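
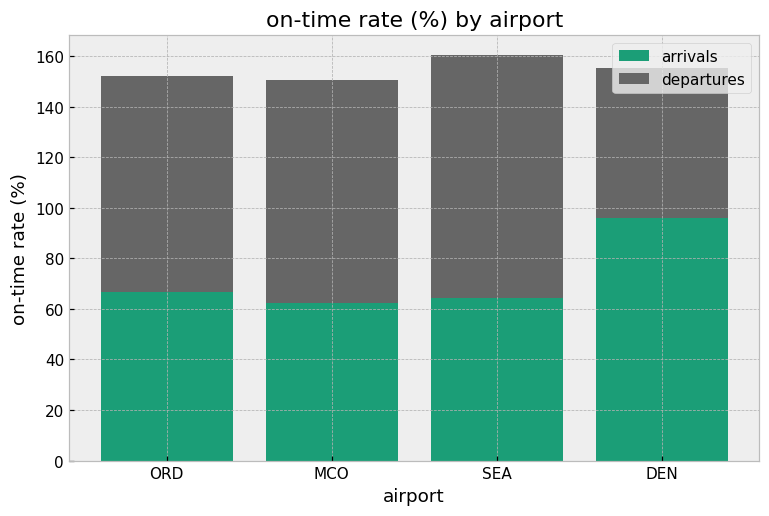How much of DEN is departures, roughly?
≈ 60

departures top ≈ 160, bottom ≈ 100; segment ≈ 60.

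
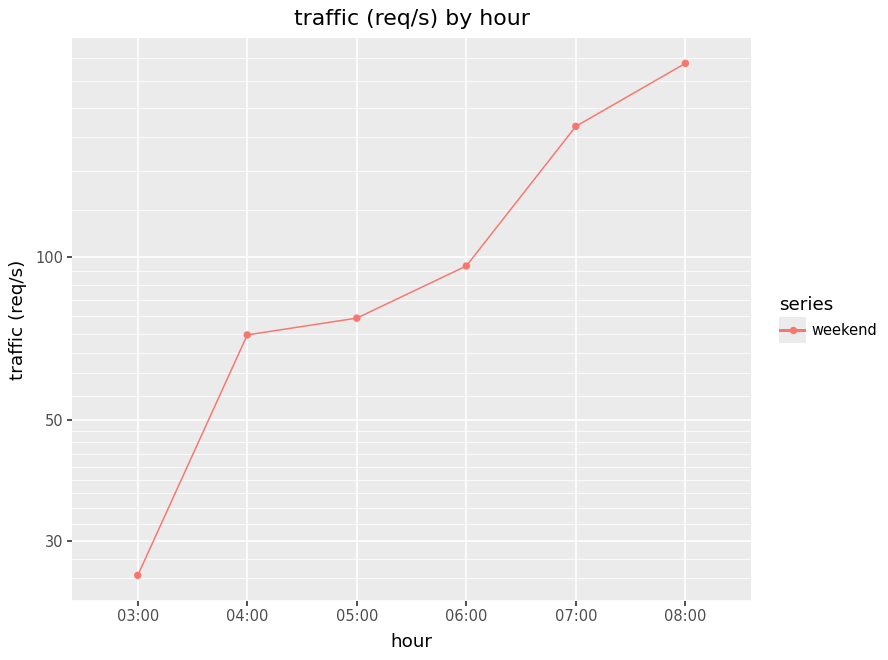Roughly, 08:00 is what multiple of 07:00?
≈ 1.22×

08:00 ≈ 220, 07:00 ≈ 180; 220/180 ≈ 1.22.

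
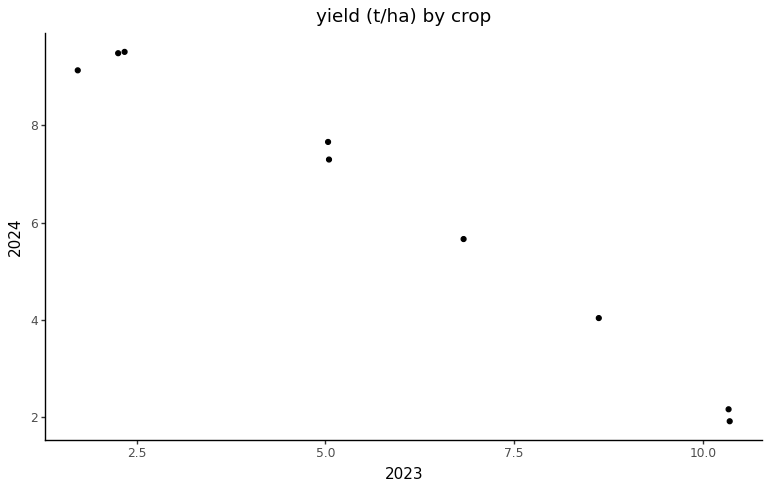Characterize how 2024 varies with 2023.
negative, strong

Points are negatively correlated; strong (|r| ≈ 1.0).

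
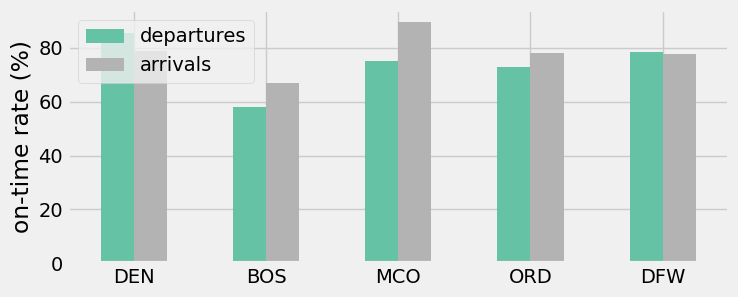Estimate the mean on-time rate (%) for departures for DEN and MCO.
(90 + 80) / 2 ≈ 85.

≈ 85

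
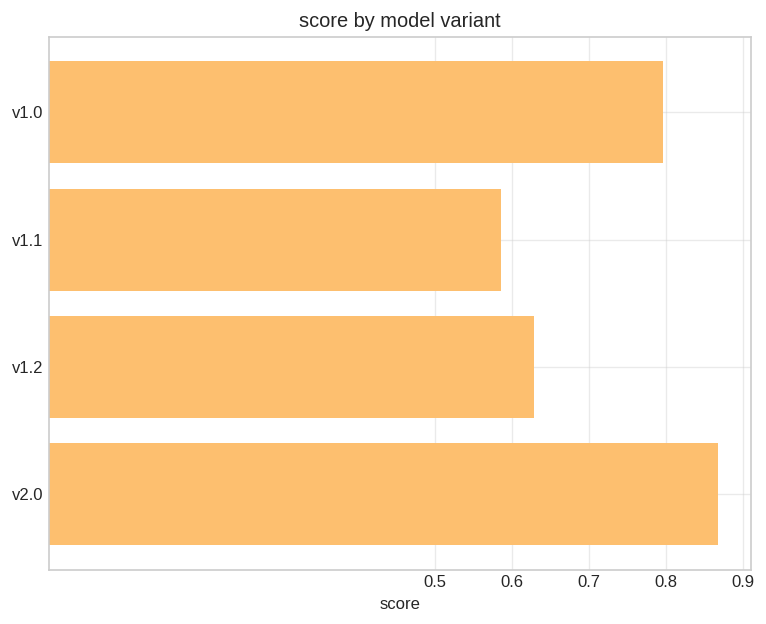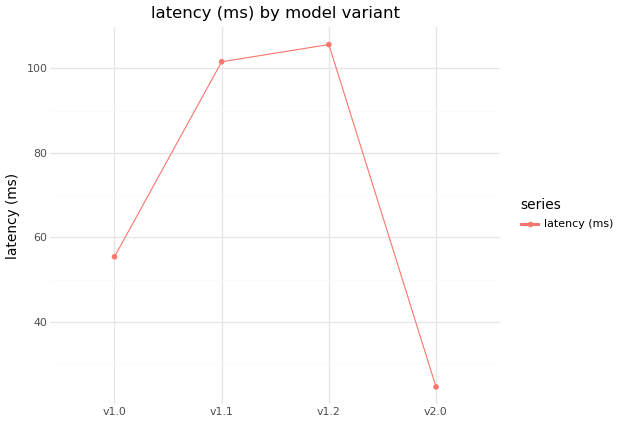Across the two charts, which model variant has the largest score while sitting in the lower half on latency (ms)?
Chart 2 median latency (ms) ≈ 80; below-median model variants: v1.0, v2.0. Among those, v2.0 has the highest score (≈ 0.9).

v2.0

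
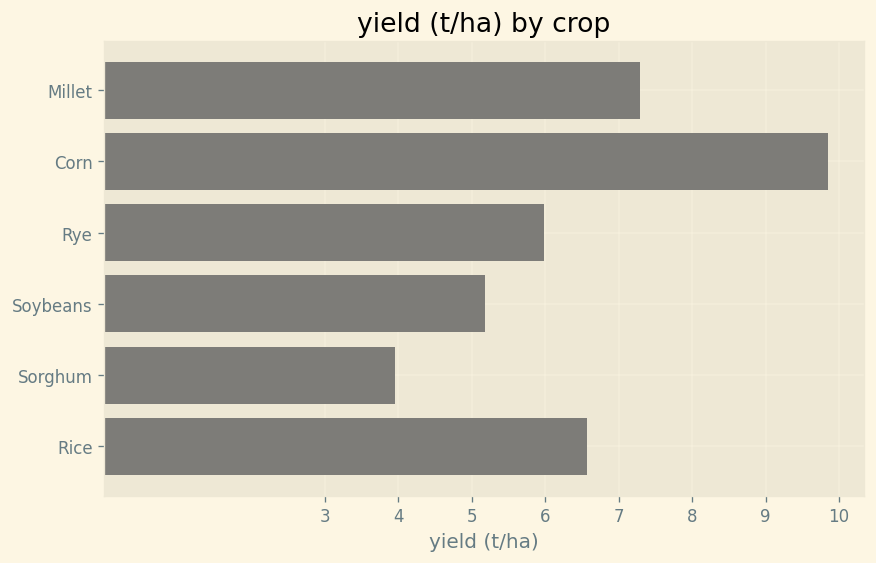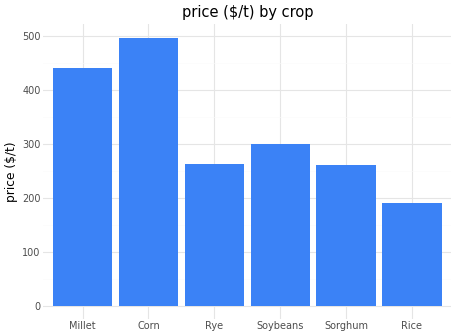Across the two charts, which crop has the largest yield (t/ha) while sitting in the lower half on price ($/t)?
Rice

Chart 2 median price ($/t) ≈ 300; below-median crops: Rye, Sorghum, Rice. Among those, Rice has the highest yield (t/ha) (≈ 7).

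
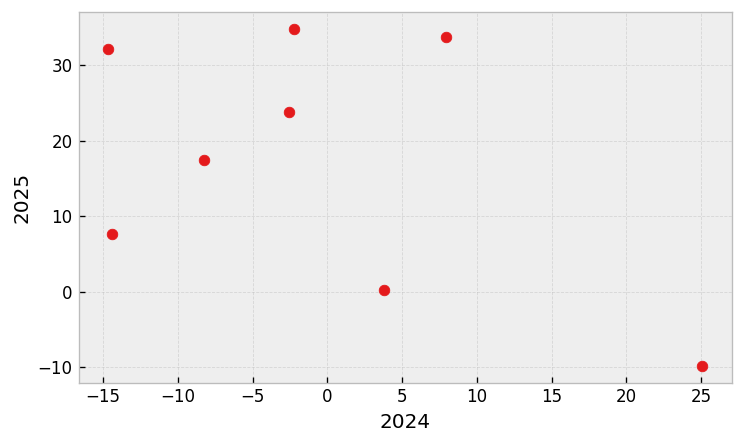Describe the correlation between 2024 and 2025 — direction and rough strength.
Points are negatively correlated; moderate (|r| ≈ 0.5).

negative, moderate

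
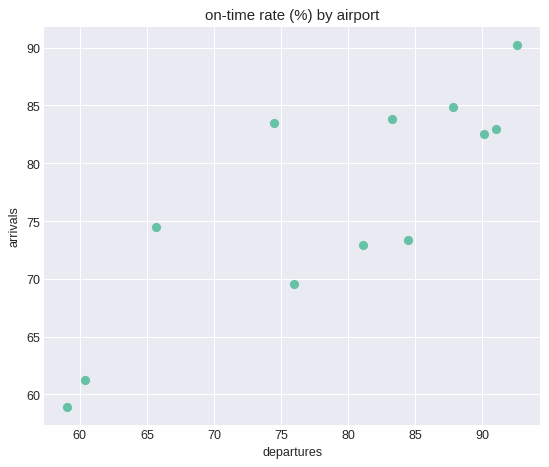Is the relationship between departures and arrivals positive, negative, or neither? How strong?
positive, strong

Points are positively correlated; strong (|r| ≈ 0.8).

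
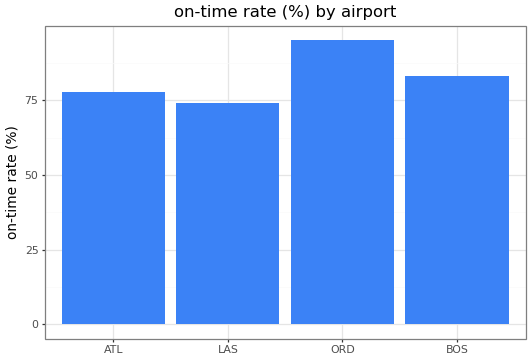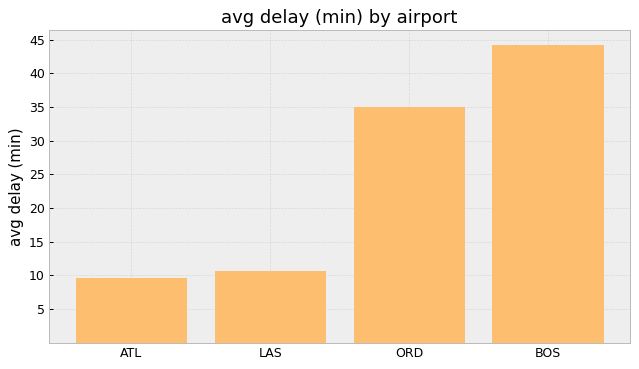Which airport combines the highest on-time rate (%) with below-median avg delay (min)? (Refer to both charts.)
Chart 2 median avg delay (min) ≈ 25; below-median airports: ATL, LAS. Among those, ATL has the highest on-time rate (%) (≈ 80).

ATL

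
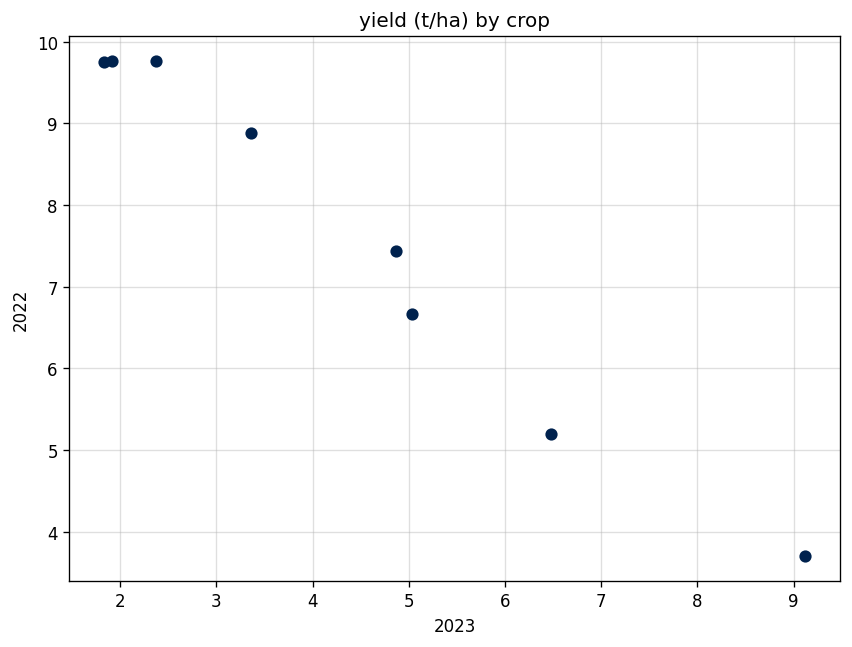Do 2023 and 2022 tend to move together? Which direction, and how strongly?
Points are negatively correlated; strong (|r| ≈ 1.0).

negative, strong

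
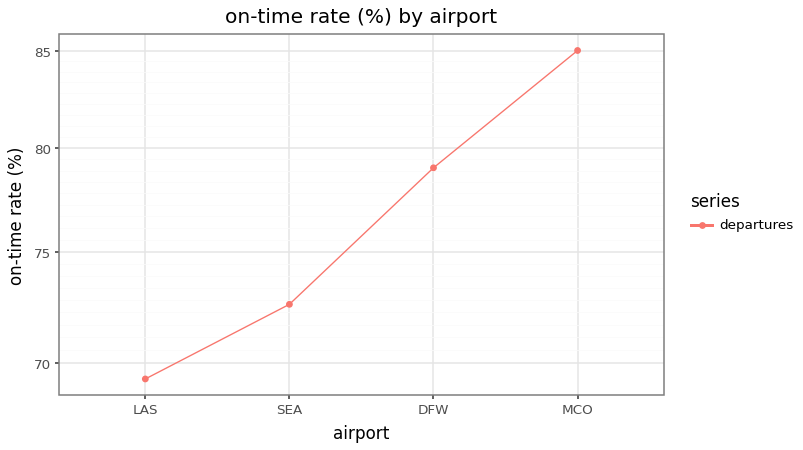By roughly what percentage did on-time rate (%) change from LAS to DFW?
≈ +14.3%

LAS ≈ 70, DFW ≈ 80; (80 − 70) / 70 ≈ +14.3%.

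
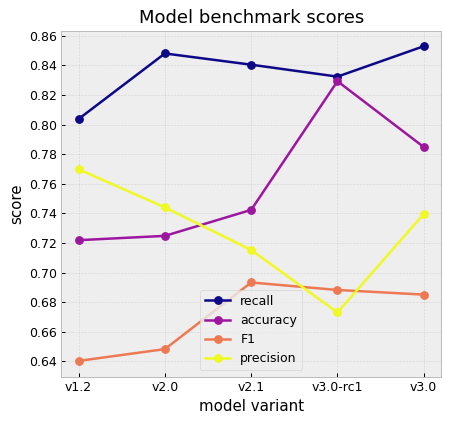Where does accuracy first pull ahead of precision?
v2.0: accuracy ≈ 0.72 vs precision ≈ 0.74 (not yet); v2.1: accuracy ≈ 0.74 vs precision ≈ 0.72 (first crossover).

v2.1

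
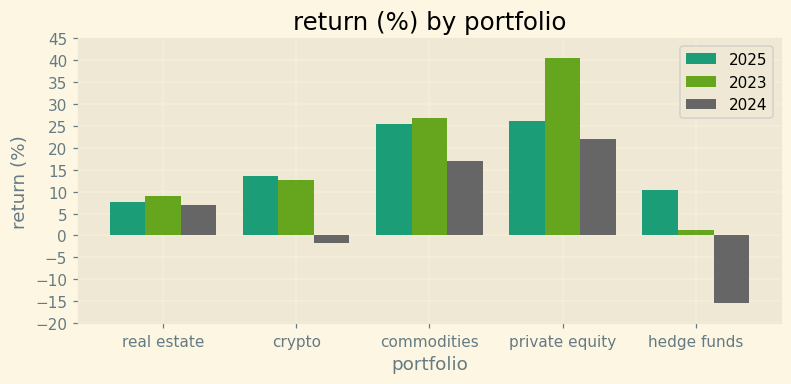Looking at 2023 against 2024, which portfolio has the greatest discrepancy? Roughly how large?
private equity: 2023 ≈ 40, 2024 ≈ 20 → gap ≈ 20. Next-largest (hedge funds) is only ≈ 15.

private equity, ≈ 20 %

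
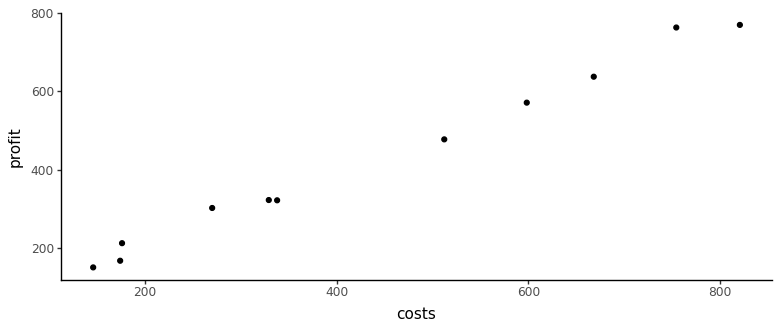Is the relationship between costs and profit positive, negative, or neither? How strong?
Points are positively correlated; strong (|r| ≈ 1.0).

positive, strong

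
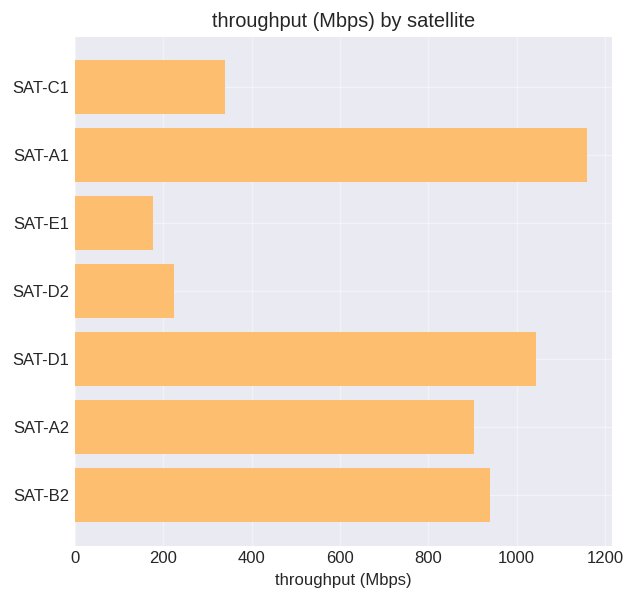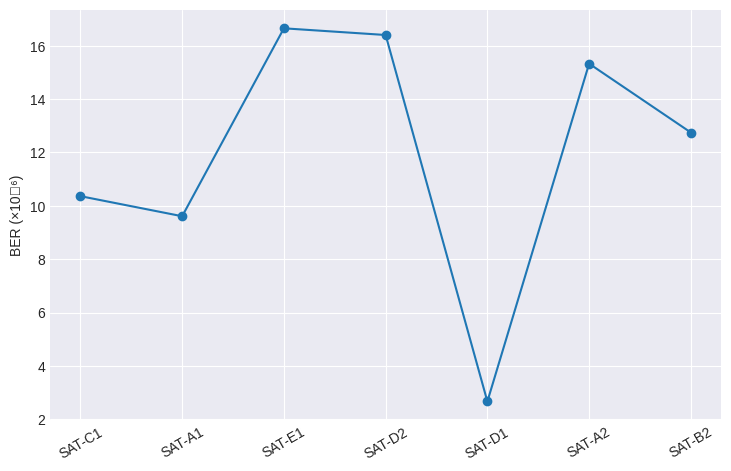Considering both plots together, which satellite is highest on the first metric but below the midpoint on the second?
Chart 2 median BER (×10⁻⁶) ≈ 12; below-median satellites: SAT-C1, SAT-A1, SAT-D1. Among those, SAT-A1 has the highest throughput (Mbps) (≈ 1200).

SAT-A1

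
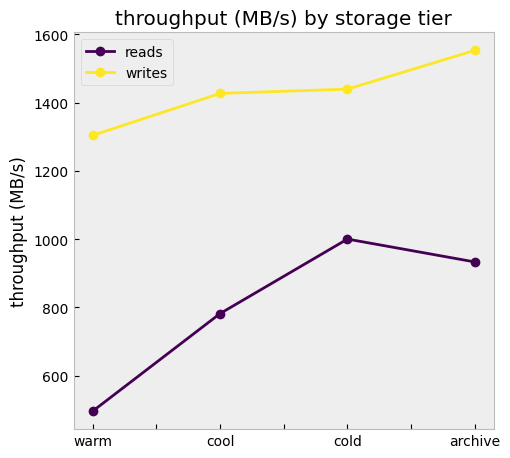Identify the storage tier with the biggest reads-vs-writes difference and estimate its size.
warm, ≈ 800 MB/s

warm: reads ≈ 500, writes ≈ 1300 → gap ≈ 800. Next-largest (cool) is only ≈ 600.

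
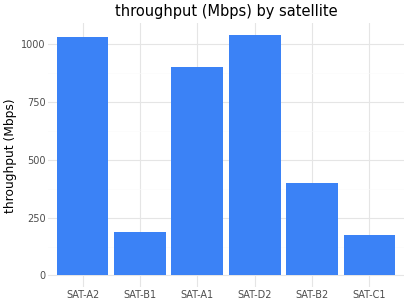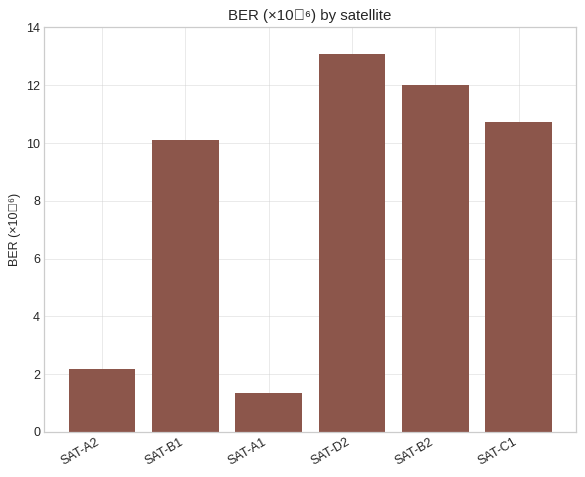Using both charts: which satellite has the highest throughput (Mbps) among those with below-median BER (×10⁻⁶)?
SAT-A2

Chart 2 median BER (×10⁻⁶) ≈ 10; below-median satellites: SAT-A2, SAT-B1, SAT-A1. Among those, SAT-A2 has the highest throughput (Mbps) (≈ 1000).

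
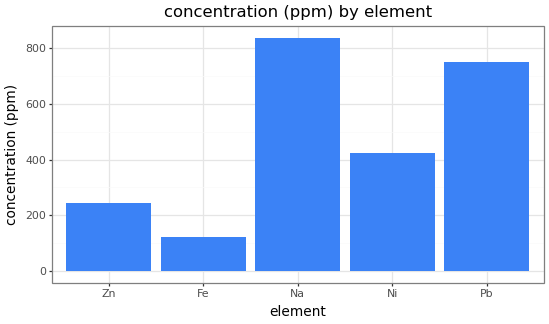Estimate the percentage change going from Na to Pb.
Na ≈ 800, Pb ≈ 700; (700 − 800) / 800 ≈ -12.5%.

≈ -12.5%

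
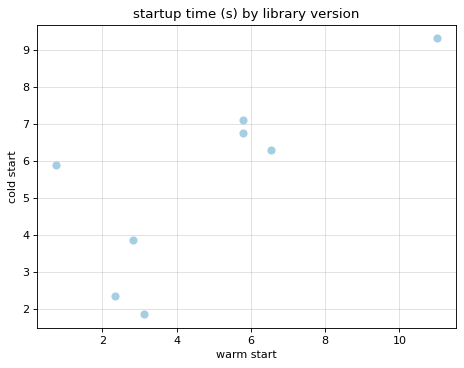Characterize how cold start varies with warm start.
Points are positively correlated; strong (|r| ≈ 0.8).

positive, strong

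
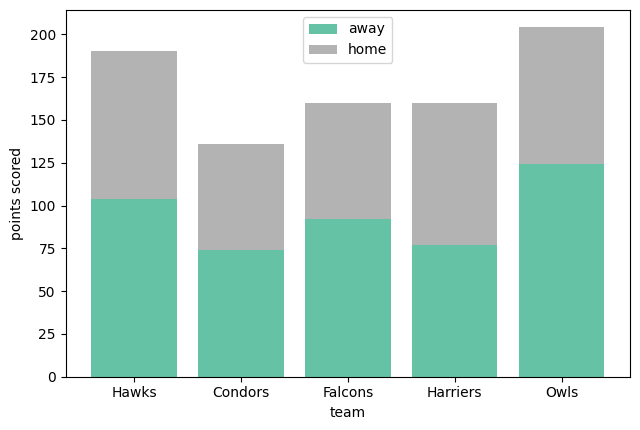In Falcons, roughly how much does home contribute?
home top ≈ 160, bottom ≈ 100; segment ≈ 60.

≈ 60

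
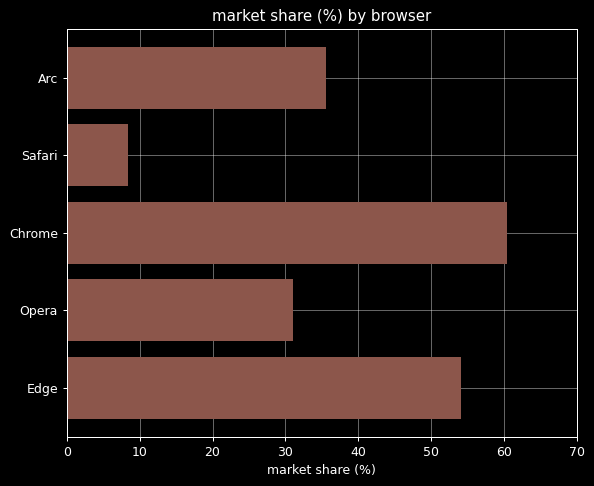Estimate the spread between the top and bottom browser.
≈ 50

Max Chrome ≈ 60, min Safari ≈ 10; range ≈ 50.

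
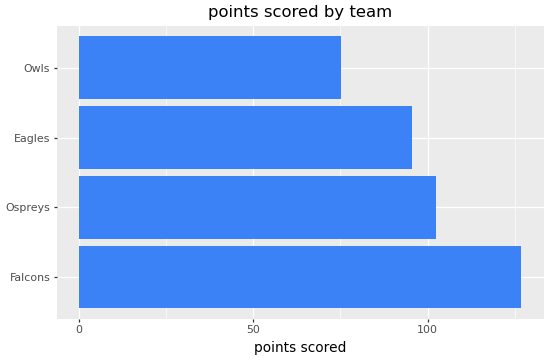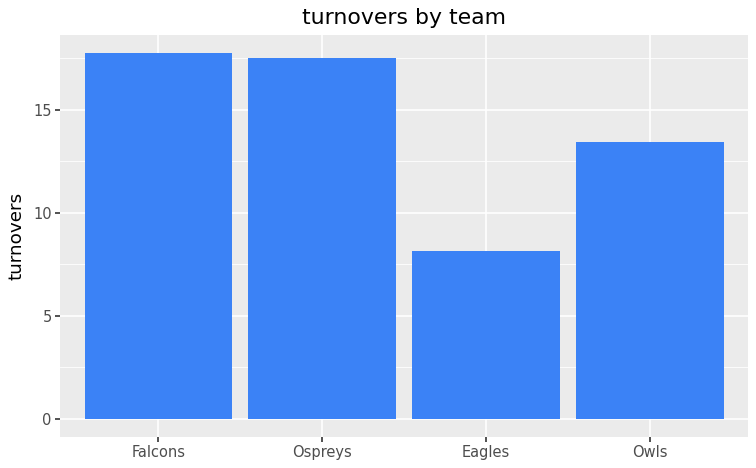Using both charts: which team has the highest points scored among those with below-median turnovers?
Eagles

Chart 2 median turnovers ≈ 16; below-median teams: Eagles, Owls. Among those, Eagles has the highest points scored (≈ 100).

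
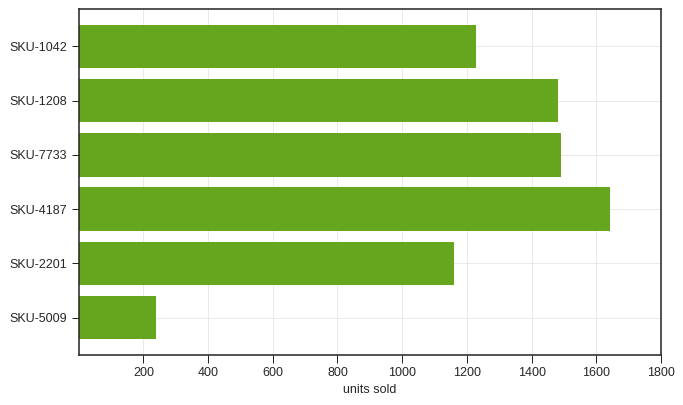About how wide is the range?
Max SKU-4187 ≈ 1600, min SKU-5009 ≈ 200; range ≈ 1400.

≈ 1400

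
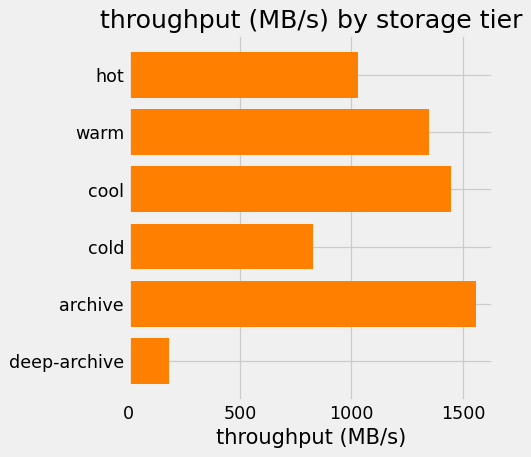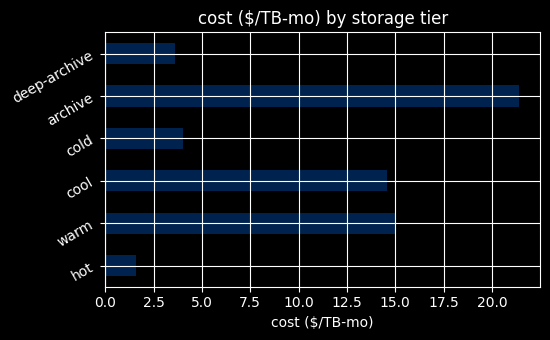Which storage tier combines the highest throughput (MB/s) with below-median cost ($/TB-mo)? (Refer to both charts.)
hot

Chart 2 median cost ($/TB-mo) ≈ 10; below-median storage tiers: hot, cold, deep-archive. Among those, hot has the highest throughput (MB/s) (≈ 1000).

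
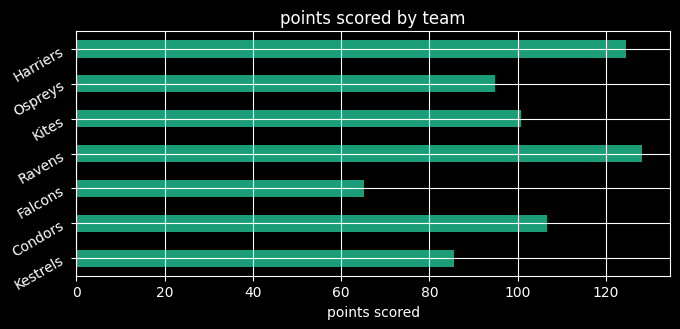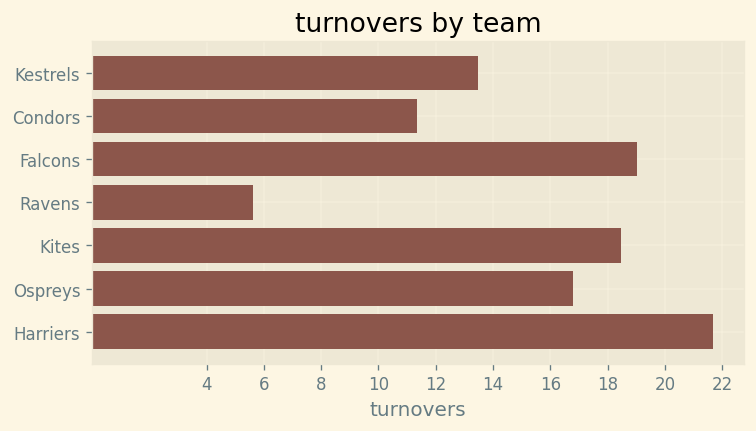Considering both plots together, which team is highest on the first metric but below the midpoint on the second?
Ravens

Chart 2 median turnovers ≈ 16; below-median teams: Kestrels, Condors, Ravens. Among those, Ravens has the highest points scored (≈ 120).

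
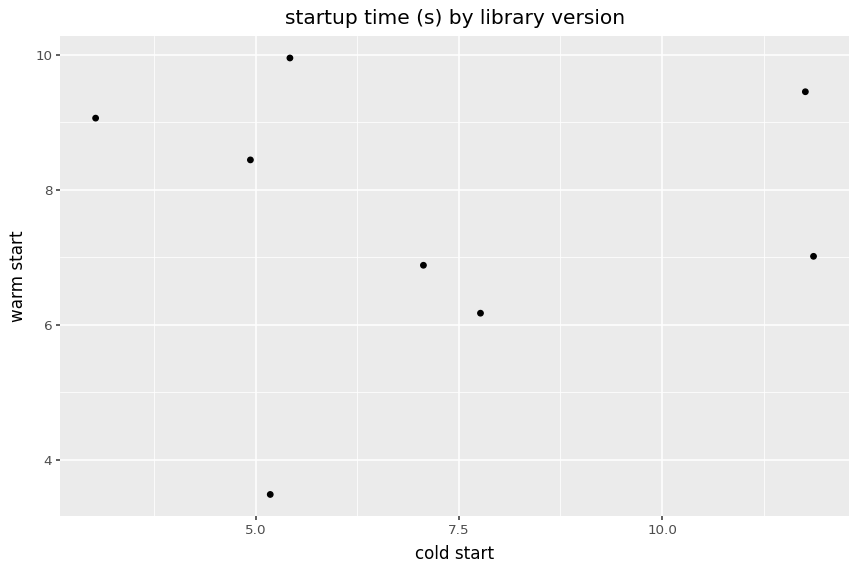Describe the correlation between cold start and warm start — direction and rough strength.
Points are roughly uncorrelated; weak (|r| ≈ 0.0).

no clear correlation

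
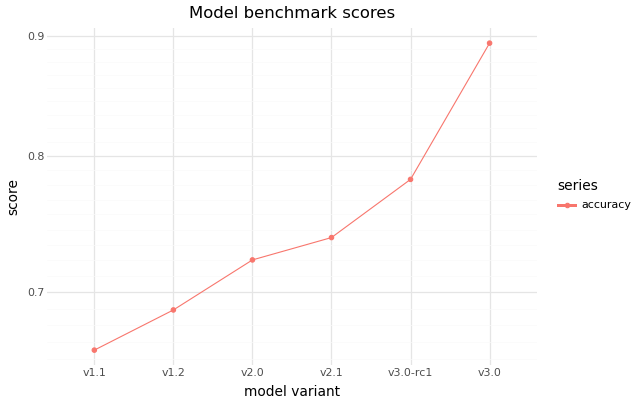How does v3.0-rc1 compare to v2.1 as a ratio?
v3.0-rc1 ≈ 0.78, v2.1 ≈ 0.74; 0.78/0.74 ≈ 1.05.

≈ 1.05×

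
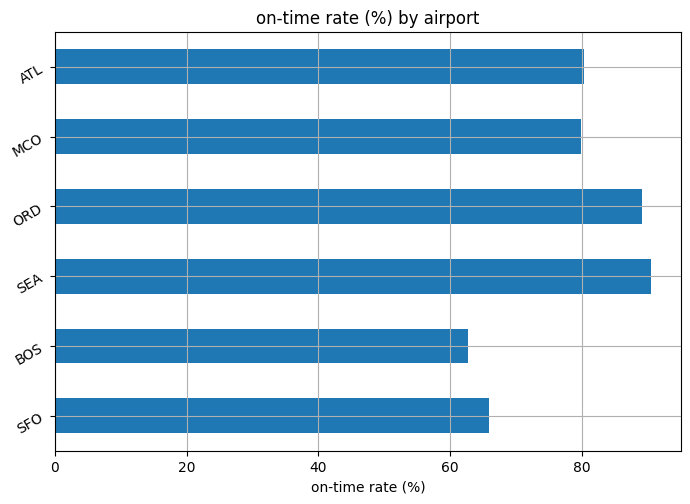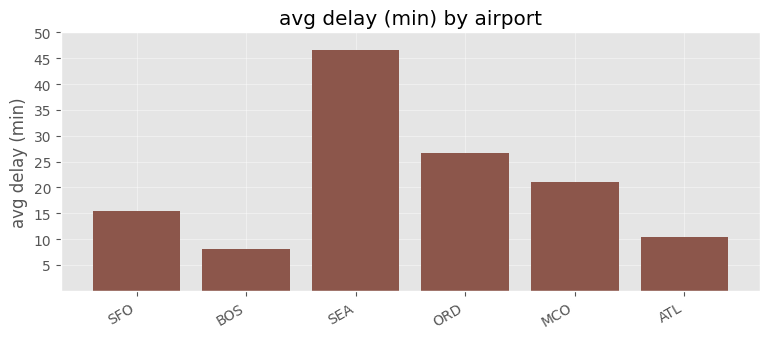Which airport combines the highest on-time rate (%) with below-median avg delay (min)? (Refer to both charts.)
ATL

Chart 2 median avg delay (min) ≈ 20; below-median airports: SFO, BOS, ATL. Among those, ATL has the highest on-time rate (%) (≈ 80).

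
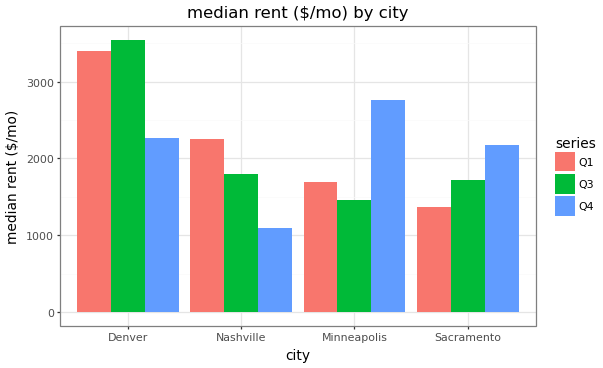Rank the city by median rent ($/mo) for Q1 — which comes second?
Nashville

Top 3 for Q1: Denver ≈ 3500, Nashville ≈ 2000, Minneapolis ≈ 1500.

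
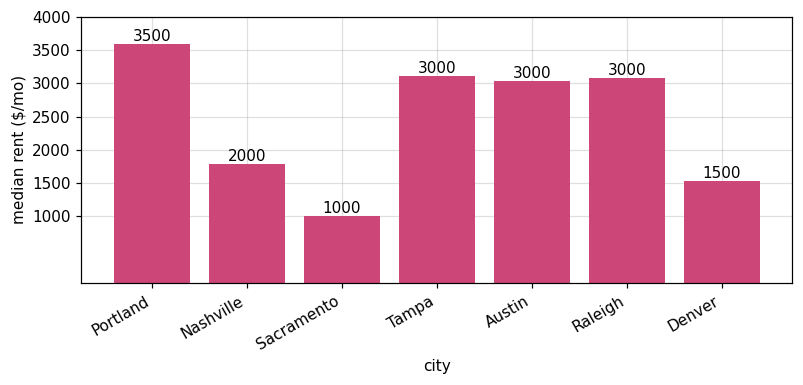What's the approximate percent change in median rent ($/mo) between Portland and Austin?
Portland ≈ 3500, Austin ≈ 3000; (3000 − 3500) / 3500 ≈ -14.3%.

≈ -14.3%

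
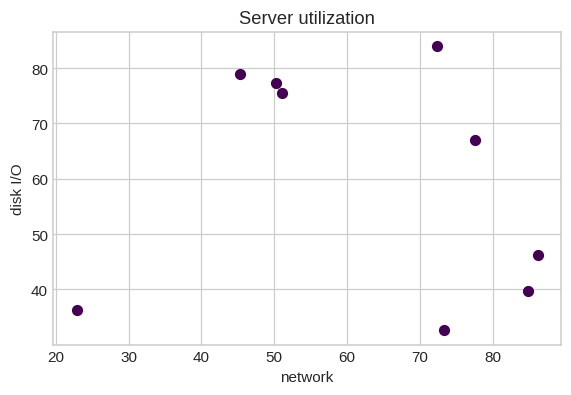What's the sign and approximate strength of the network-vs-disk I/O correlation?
no clear correlation

Points are roughly uncorrelated; weak (|r| ≈ 0.1).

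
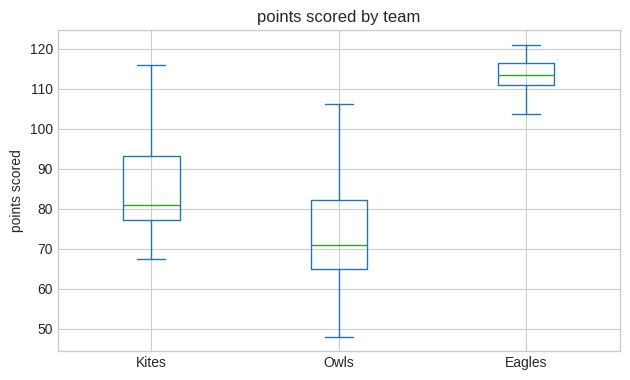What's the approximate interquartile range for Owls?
Q3 ≈ 80, Q1 ≈ 65; IQR ≈ 15.

≈ 15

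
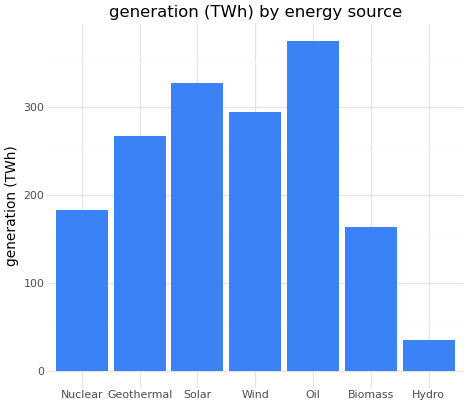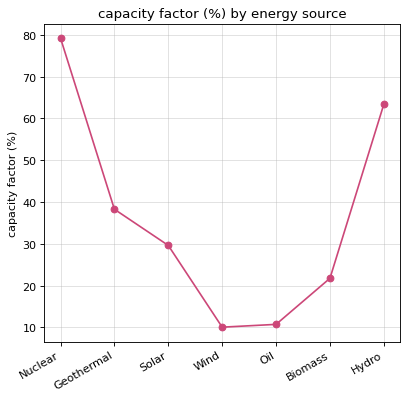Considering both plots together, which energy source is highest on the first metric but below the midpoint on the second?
Oil

Chart 2 median capacity factor (%) ≈ 30; below-median energy sources: Wind, Oil, Biomass. Among those, Oil has the highest generation (TWh) (≈ 350).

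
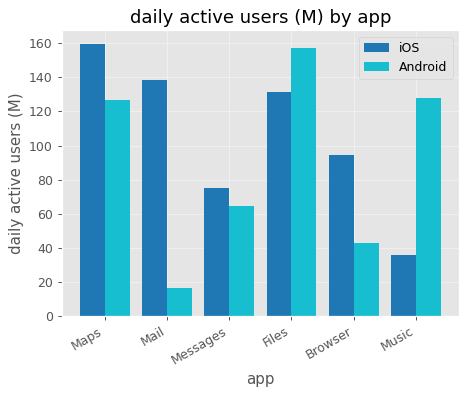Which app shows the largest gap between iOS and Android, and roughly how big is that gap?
Mail, ≈ 120 M

Mail: iOS ≈ 140, Android ≈ 20 → gap ≈ 120. Next-largest (Music) is only ≈ 80.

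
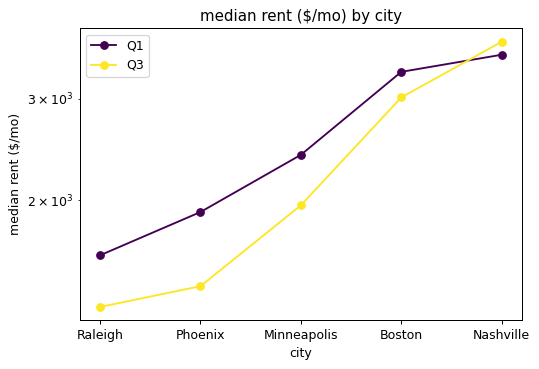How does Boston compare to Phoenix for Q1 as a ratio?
≈ 1.75×

Boston ≈ 3500, Phoenix ≈ 2000; 3500/2000 ≈ 1.75.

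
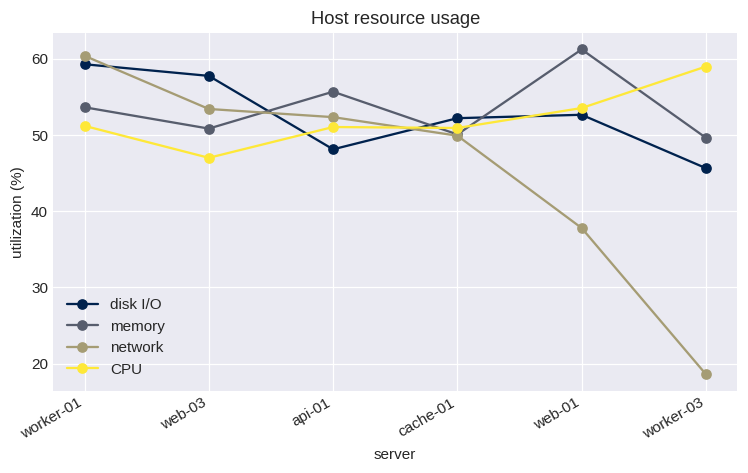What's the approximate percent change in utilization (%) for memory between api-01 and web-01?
api-01 ≈ 55, web-01 ≈ 60; (60 − 55) / 55 ≈ +9.1%.

≈ +9.1%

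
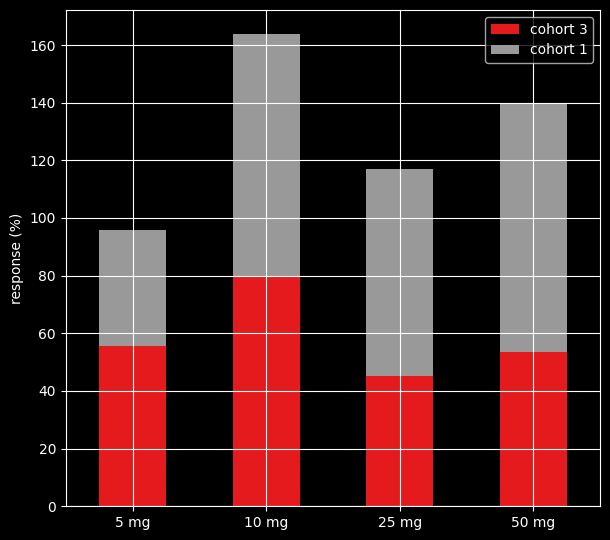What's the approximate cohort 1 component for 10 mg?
cohort 1 top ≈ 160, bottom ≈ 80; segment ≈ 80.

≈ 80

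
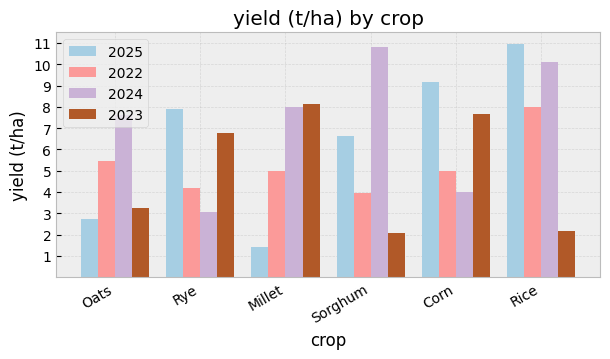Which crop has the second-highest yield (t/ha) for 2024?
Rice

Top 3 for 2024: Sorghum ≈ 11, Rice ≈ 10, Millet ≈ 8.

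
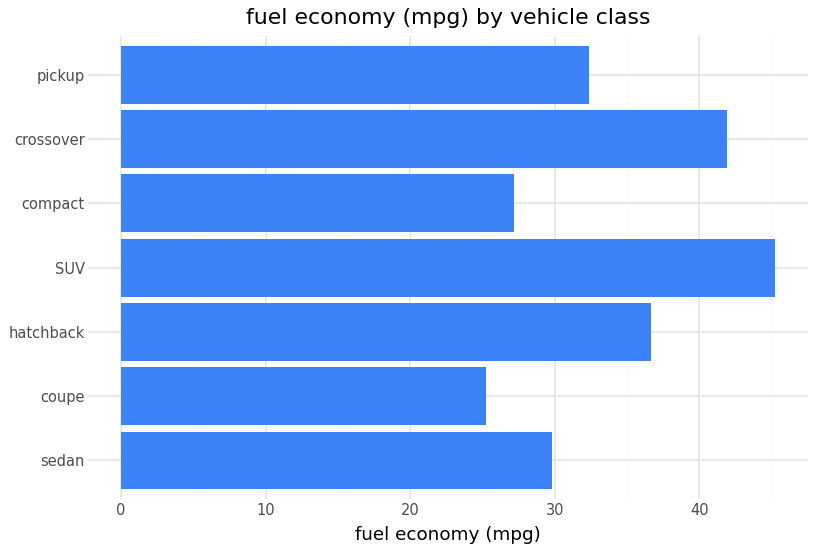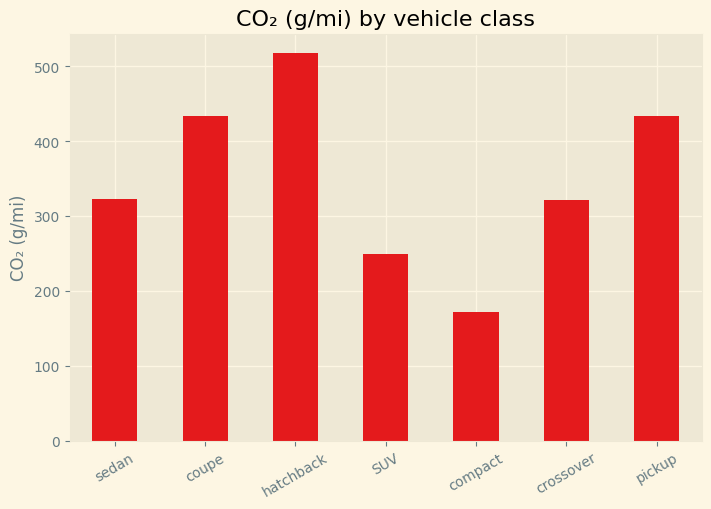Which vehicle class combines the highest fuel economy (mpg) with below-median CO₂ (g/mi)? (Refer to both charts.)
Chart 2 median CO₂ (g/mi) ≈ 300; below-median vehicle classes: SUV, compact, crossover. Among those, SUV has the highest fuel economy (mpg) (≈ 45).

SUV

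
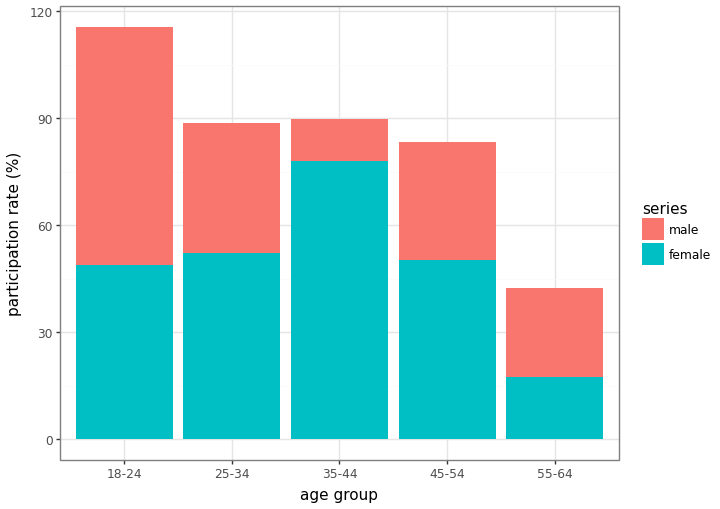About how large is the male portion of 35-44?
male top ≈ 90, bottom ≈ 80; segment ≈ 10.

≈ 10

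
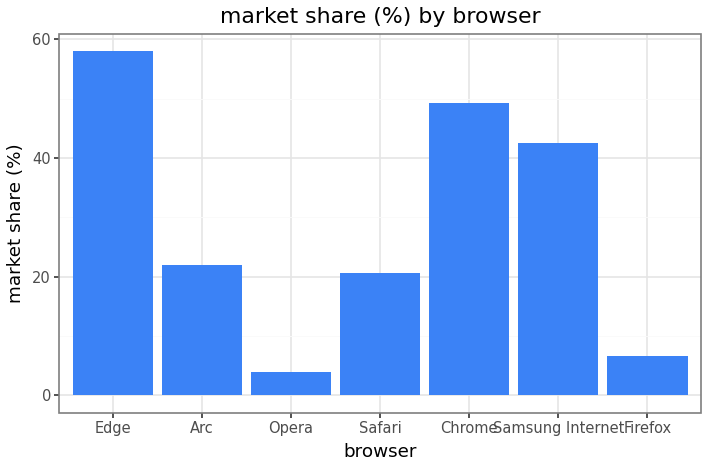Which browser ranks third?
Samsung Internet

Top 4: Edge ≈ 60, Chrome ≈ 50, Samsung Internet ≈ 45, Arc ≈ 20.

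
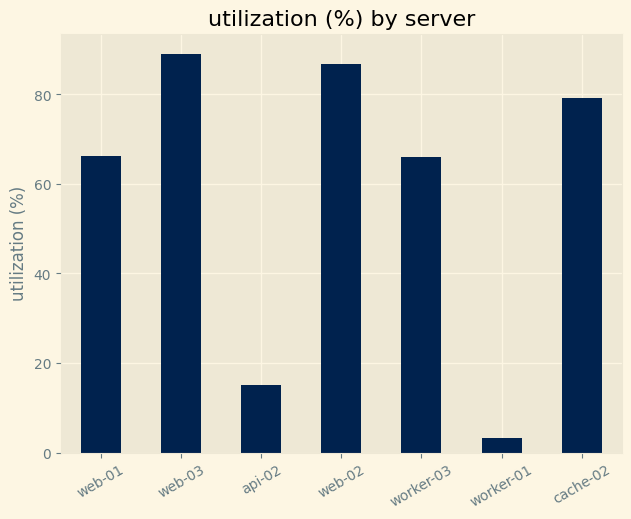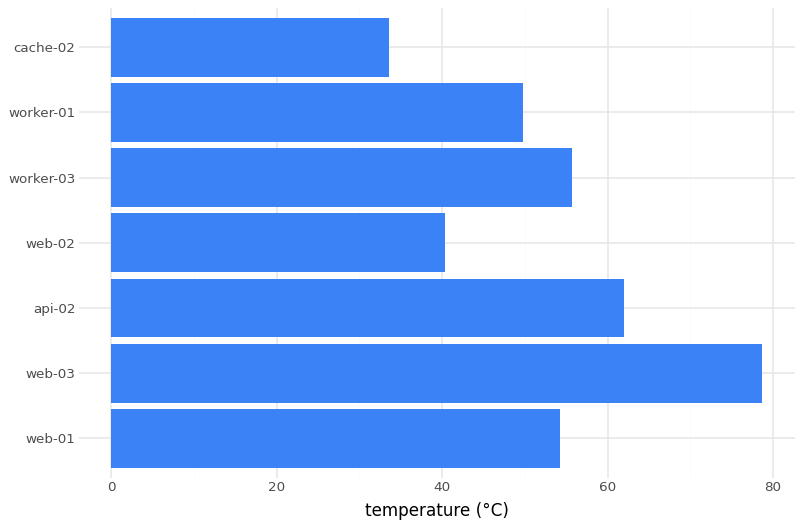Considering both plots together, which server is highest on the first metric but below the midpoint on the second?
web-02

Chart 2 median temperature (°C) ≈ 50; below-median servers: web-02, worker-01, cache-02. Among those, web-02 has the highest utilization (%) (≈ 90).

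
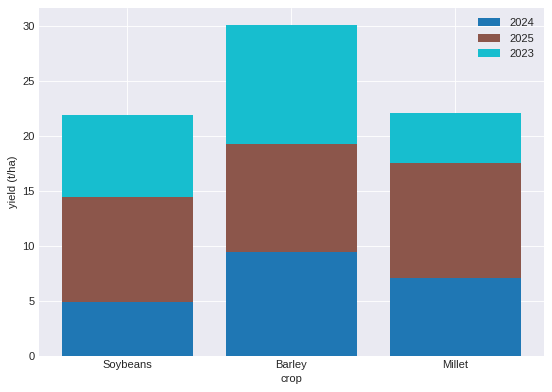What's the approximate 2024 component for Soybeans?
2024 top ≈ 5, bottom ≈ 0; segment ≈ 5.

≈ 5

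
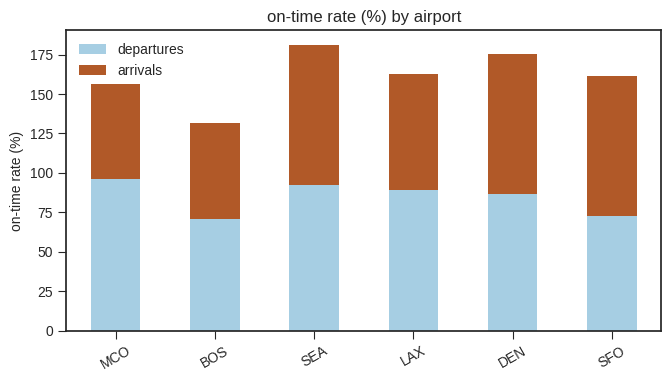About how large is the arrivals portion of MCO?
arrivals top ≈ 160, bottom ≈ 100; segment ≈ 60.

≈ 60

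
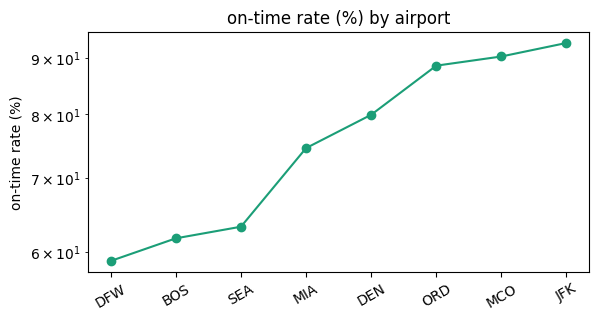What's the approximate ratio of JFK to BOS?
≈ 1.58×

JFK ≈ 95, BOS ≈ 60; 95/60 ≈ 1.58.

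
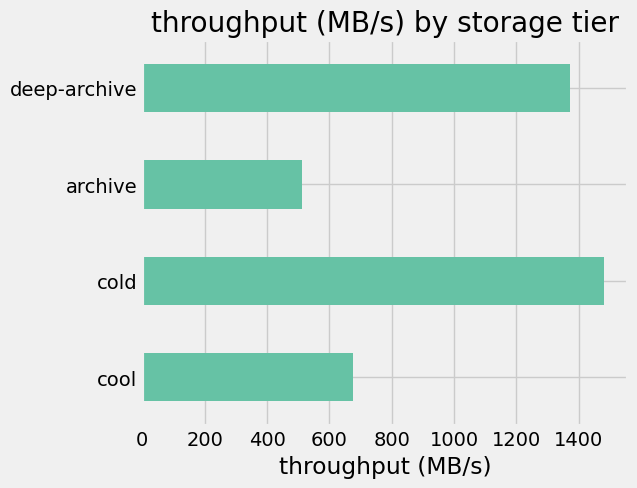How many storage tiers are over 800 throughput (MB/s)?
2

Above 800: cold, deep-archive.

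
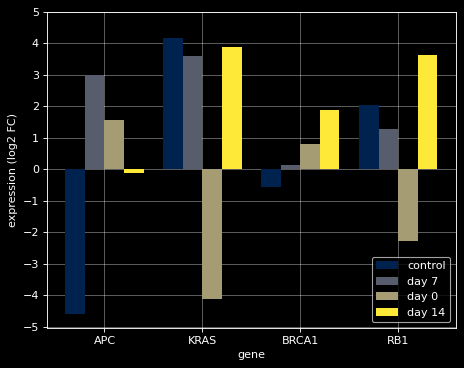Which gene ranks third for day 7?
Top 4 for day 7: KRAS ≈ 4, APC ≈ 3, RB1 ≈ 1, BRCA1 ≈ 0.

RB1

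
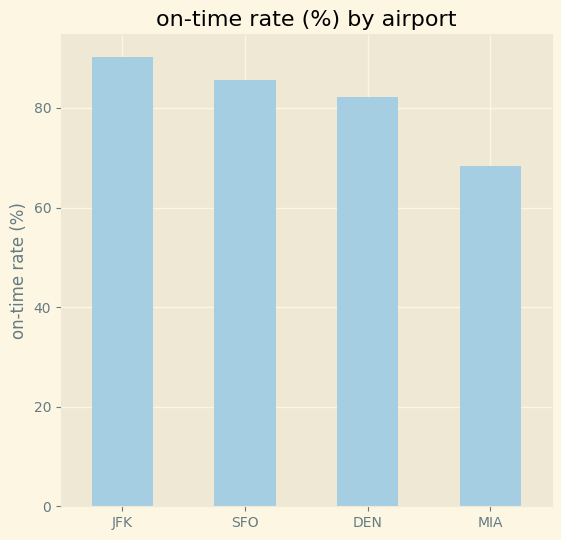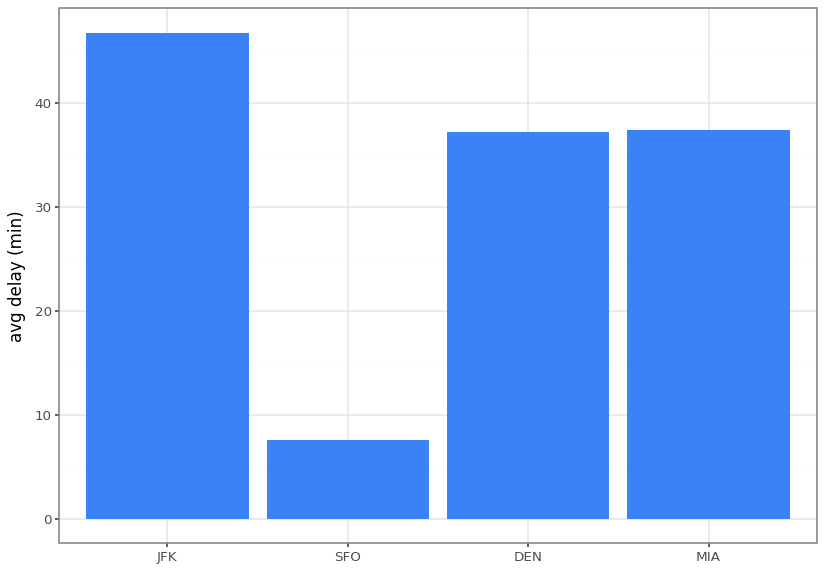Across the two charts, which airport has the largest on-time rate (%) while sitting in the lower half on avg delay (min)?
Chart 2 median avg delay (min) ≈ 35; below-median airports: SFO, DEN. Among those, SFO has the highest on-time rate (%) (≈ 90).

SFO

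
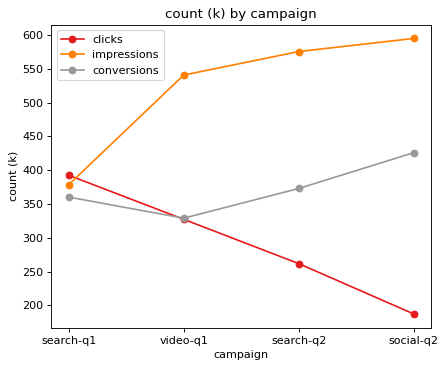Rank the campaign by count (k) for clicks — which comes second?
Top 3 for clicks: search-q1 ≈ 400, video-q1 ≈ 350, search-q2 ≈ 250.

video-q1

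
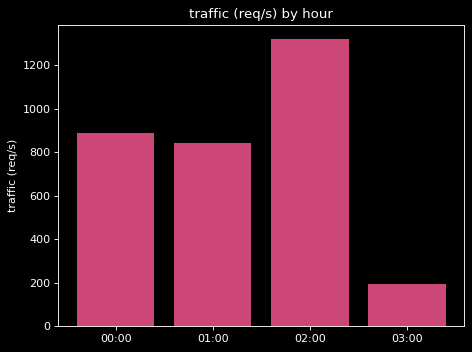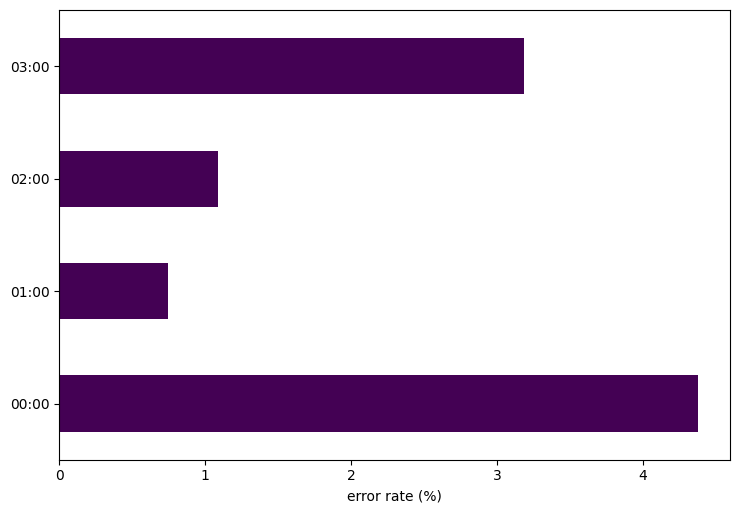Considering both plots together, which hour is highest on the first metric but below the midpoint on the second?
Chart 2 median error rate (%) ≈ 2; below-median hours: 01:00, 02:00. Among those, 02:00 has the highest traffic (req/s) (≈ 1400).

02:00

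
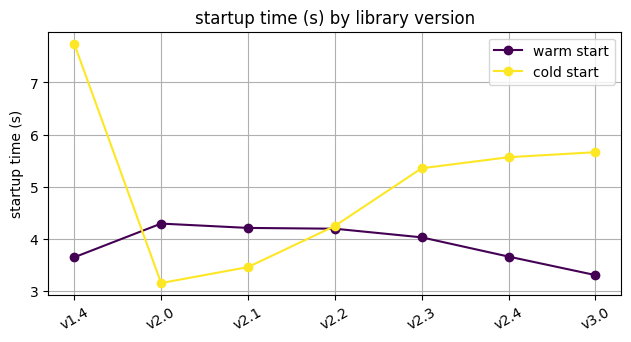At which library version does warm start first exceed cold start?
v2.0

v1.4: warm start ≈ 3.5 vs cold start ≈ 7.5 (not yet); v2.0: warm start ≈ 4.5 vs cold start ≈ 3.0 (first crossover).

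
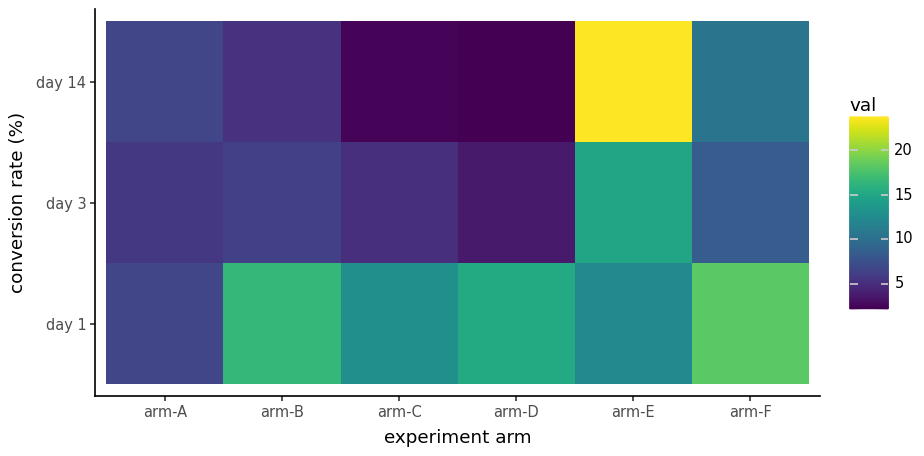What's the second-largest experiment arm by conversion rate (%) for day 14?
arm-F

Top 3 for day 14: arm-E ≈ 24, arm-F ≈ 10, arm-A ≈ 6.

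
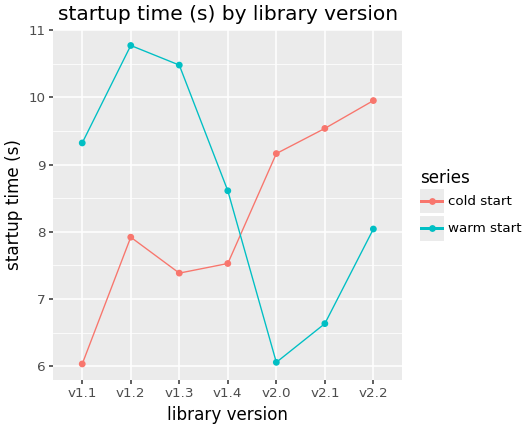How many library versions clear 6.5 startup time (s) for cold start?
6

Above 6.5: v1.2, v1.3, v1.4, v2.0, v2.1, v2.2.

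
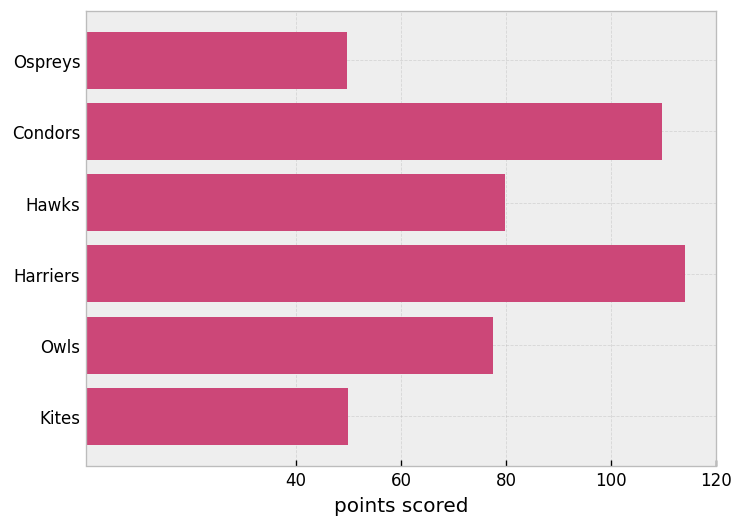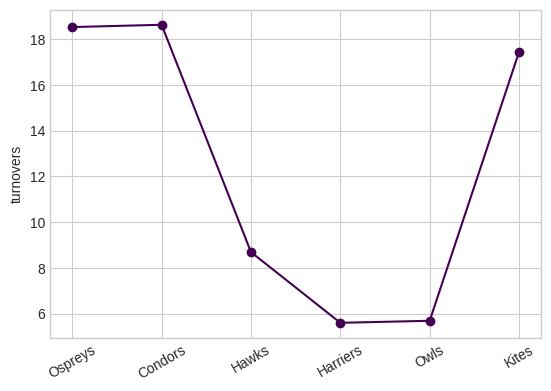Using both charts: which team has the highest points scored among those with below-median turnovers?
Harriers

Chart 2 median turnovers ≈ 14; below-median teams: Hawks, Harriers, Owls. Among those, Harriers has the highest points scored (≈ 120).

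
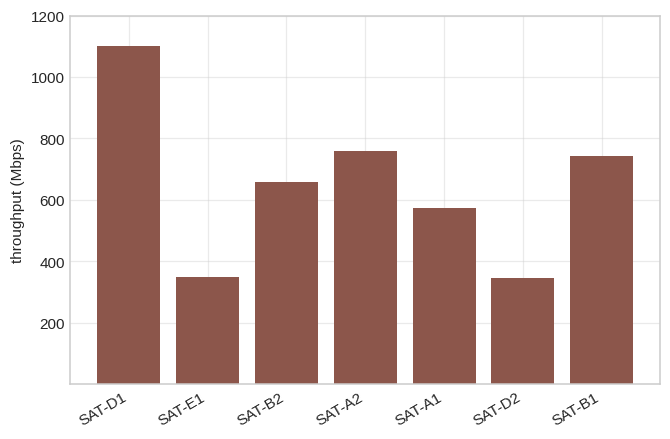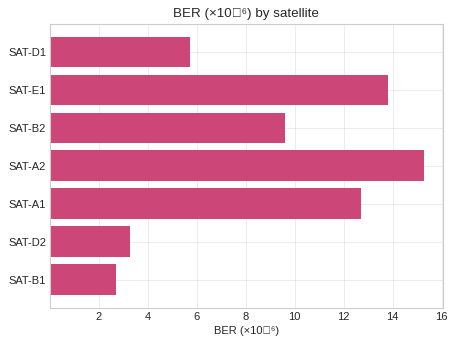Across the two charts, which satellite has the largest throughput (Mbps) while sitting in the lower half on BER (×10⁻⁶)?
Chart 2 median BER (×10⁻⁶) ≈ 10; below-median satellites: SAT-D1, SAT-D2, SAT-B1. Among those, SAT-D1 has the highest throughput (Mbps) (≈ 1200).

SAT-D1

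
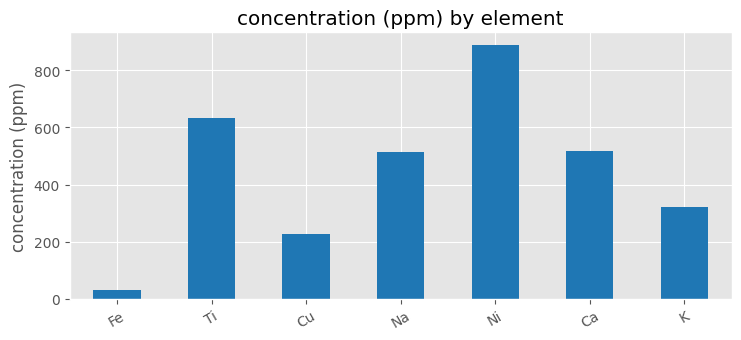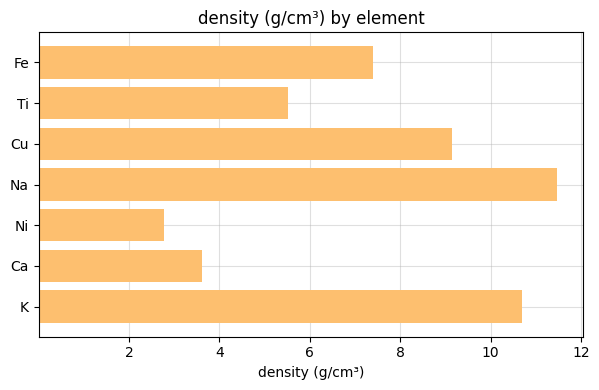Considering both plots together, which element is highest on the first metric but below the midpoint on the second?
Ni

Chart 2 median density (g/cm³) ≈ 8; below-median elements: Ti, Ni, Ca. Among those, Ni has the highest concentration (ppm) (≈ 900).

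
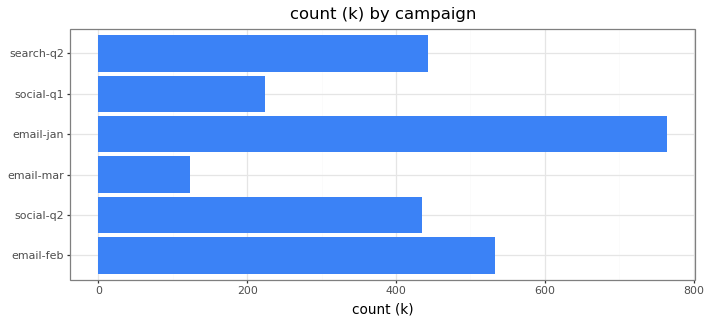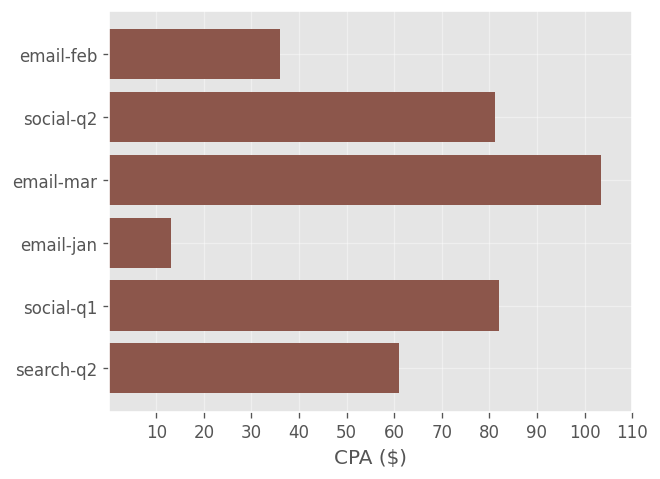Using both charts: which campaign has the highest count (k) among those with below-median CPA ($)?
Chart 2 median CPA ($) ≈ 70; below-median campaigns: email-feb, email-jan, search-q2. Among those, email-jan has the highest count (k) (≈ 800).

email-jan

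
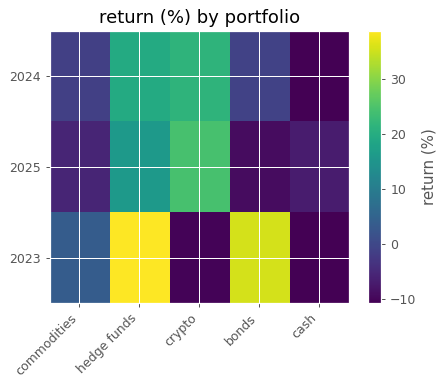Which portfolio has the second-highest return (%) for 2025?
hedge funds

Top 3 for 2025: crypto ≈ 25, hedge funds ≈ 15, commodities ≈ -5.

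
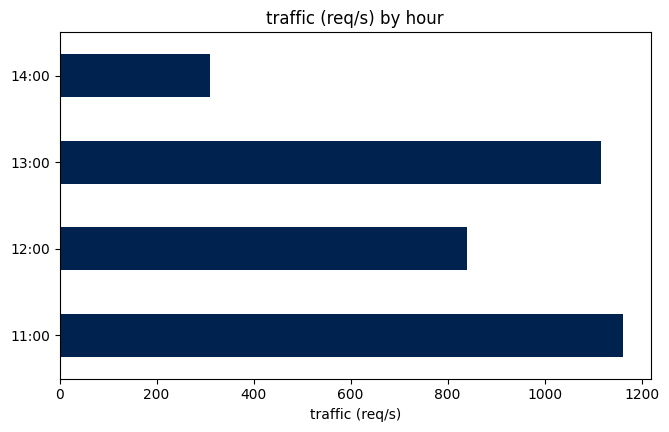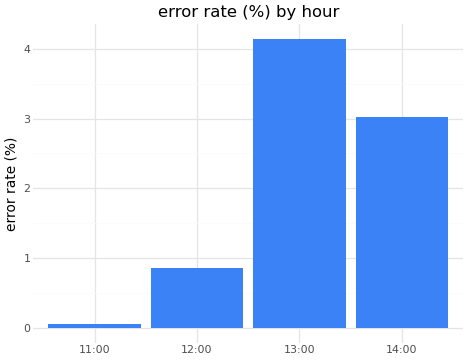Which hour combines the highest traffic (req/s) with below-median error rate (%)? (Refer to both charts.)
Chart 2 median error rate (%) ≈ 2; below-median hours: 11:00, 12:00. Among those, 11:00 has the highest traffic (req/s) (≈ 1200).

11:00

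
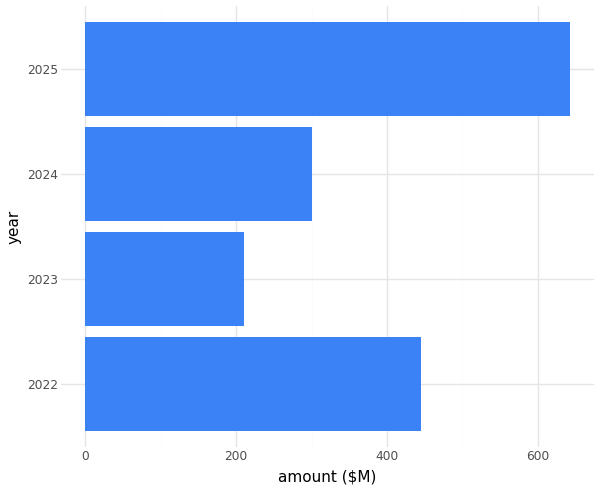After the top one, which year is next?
Top 3: 2025 ≈ 600, 2022 ≈ 400, 2024 ≈ 300.

2022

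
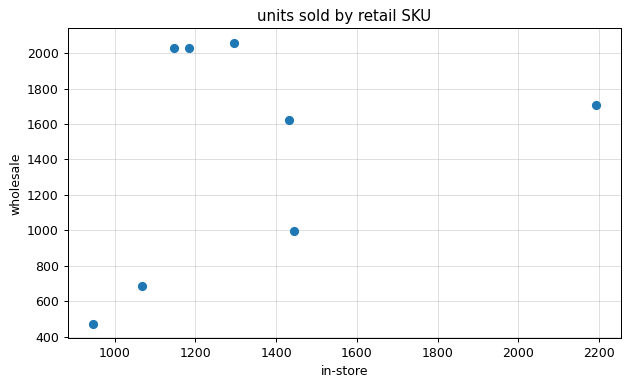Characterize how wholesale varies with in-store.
positive, weak

Points are positively correlated; weak (|r| ≈ 0.3).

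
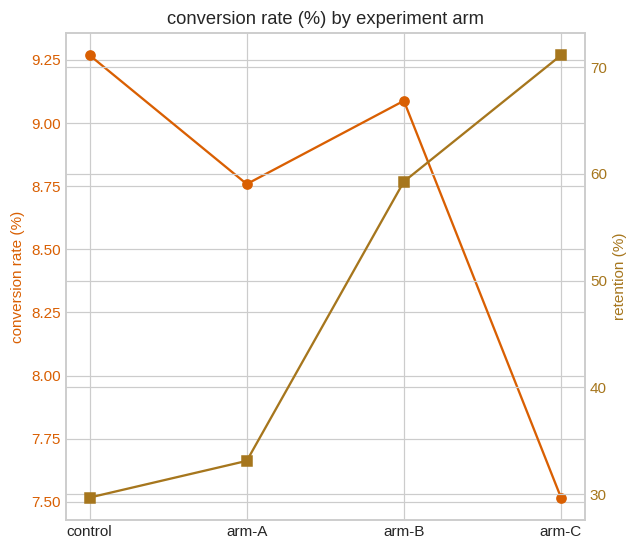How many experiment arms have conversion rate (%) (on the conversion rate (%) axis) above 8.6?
Above 8.6: control, arm-A, arm-B.

3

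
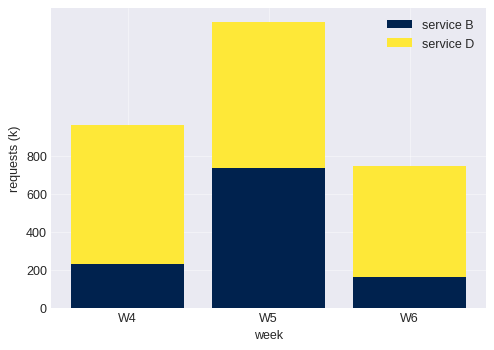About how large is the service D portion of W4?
≈ 800

service D top ≈ 1000, bottom ≈ 200; segment ≈ 800.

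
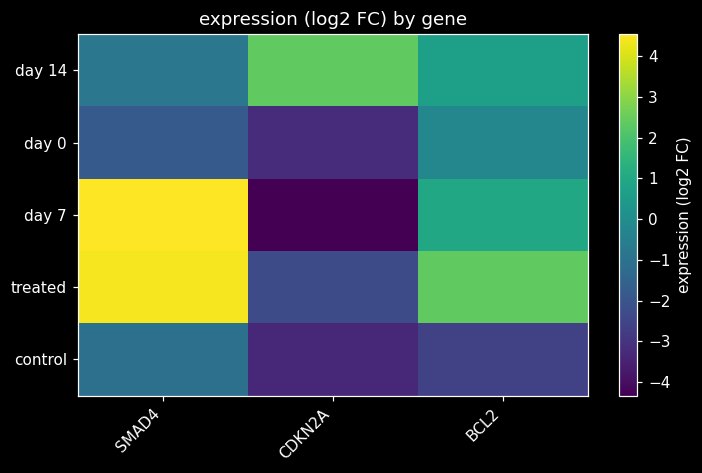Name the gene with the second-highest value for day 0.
SMAD4

Top 3 for day 0: BCL2 ≈ 0, SMAD4 ≈ -2, CDKN2A ≈ -3.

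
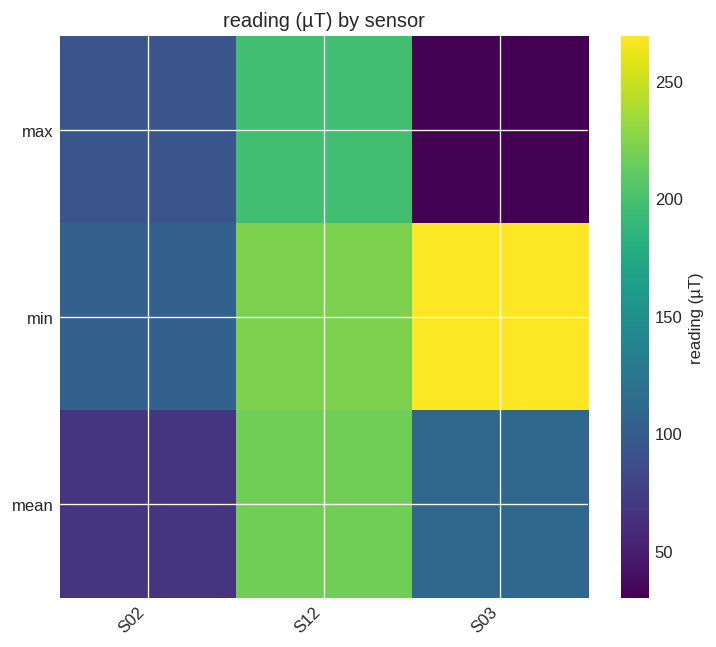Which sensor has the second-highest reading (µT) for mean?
Top 3 for mean: S12 ≈ 220, S03 ≈ 100, S02 ≈ 60.

S03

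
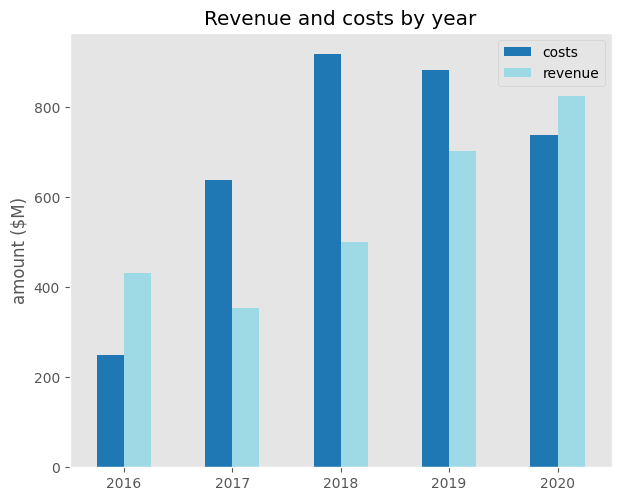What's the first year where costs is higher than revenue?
2016: costs ≈ 200 vs revenue ≈ 400 (not yet); 2017: costs ≈ 600 vs revenue ≈ 400 (first crossover).

2017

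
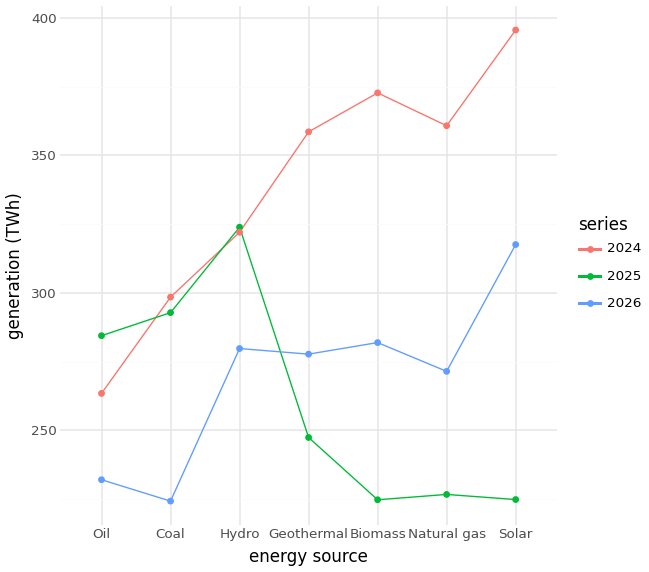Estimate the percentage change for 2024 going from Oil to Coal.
≈ +15.4%

Oil ≈ 260, Coal ≈ 300; (300 − 260) / 260 ≈ +15.4%.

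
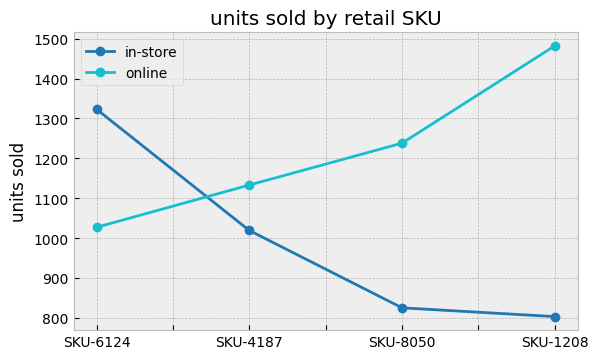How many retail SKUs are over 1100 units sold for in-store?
1

Above 1100: SKU-6124.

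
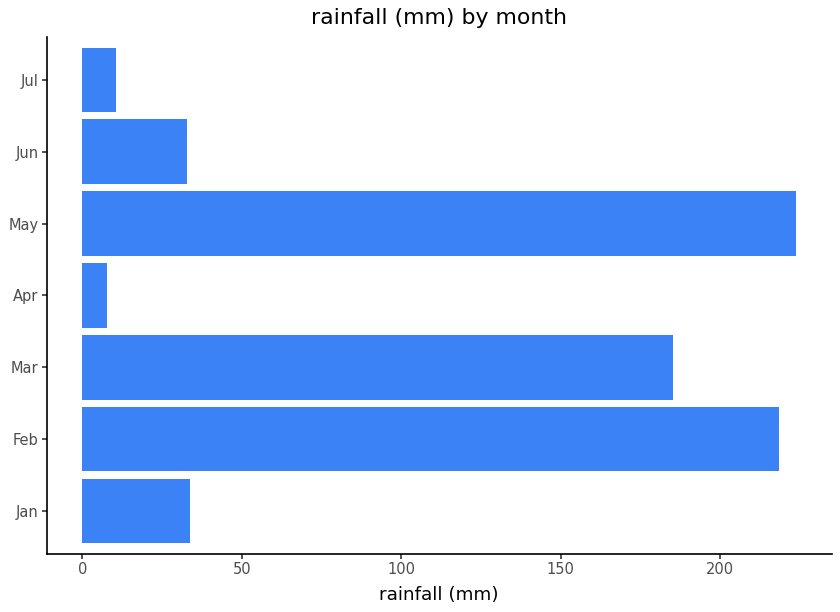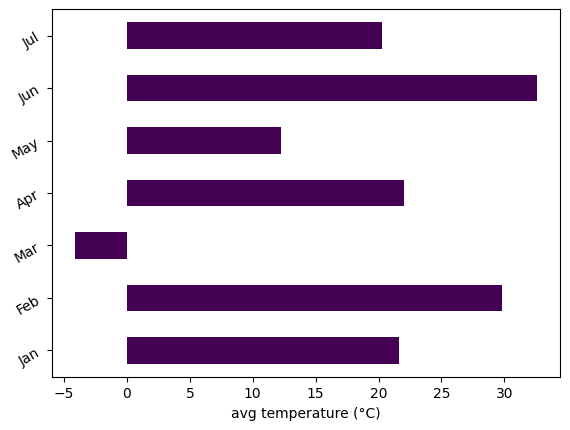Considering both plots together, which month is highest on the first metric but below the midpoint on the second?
Chart 2 median avg temperature (°C) ≈ 20; below-median months: Mar, May, Jul. Among those, May has the highest rainfall (mm) (≈ 225).

May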